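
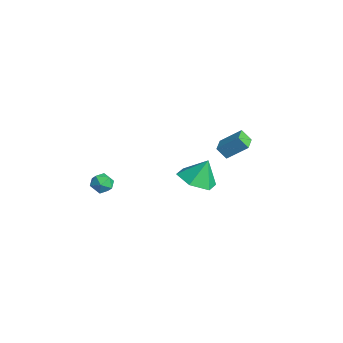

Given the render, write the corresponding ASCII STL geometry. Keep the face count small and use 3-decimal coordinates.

solid 
facet normal -0.625 0.779 0.058
outer loop
vertex 0.961 -2.291 1.498
vertex 0.466 -2.669 1.242
vertex 0.56 -2.643 1.908
endloop
endfacet
facet normal -0.129 0.811 0.570
outer loop
vertex 0.961 -2.291 1.498
vertex 0.56 -2.643 1.908
vertex 1.222 -2.619 2.024
endloop
endfacet
facet normal 0.512 0.820 0.257
outer loop
vertex 0.961 -2.291 1.498
vertex 1.222 -2.619 2.024
vertex 1.538 -2.63 1.43
endloop
endfacet
facet normal 0.413 0.793 -0.448
outer loop
vertex 0.961 -2.291 1.498
vertex 1.538 -2.63 1.43
vertex 1.071 -2.66 0.947
endloop
endfacet
facet normal -0.290 0.767 -0.572
outer loop
vertex 0.961 -2.291 1.498
vertex 1.071 -2.66 0.947
vertex 0.466 -2.669 1.242
endloop
endfacet
facet normal -0.176 0.215 0.961
outer loop
vertex 1.222 -2.619 2.024
vertex 0.56 -2.643 1.908
vertex 0.889 -3.2 2.093
endloop
endfacet
facet normal -0.978 0.163 0.132
outer loop
vertex 0.56 -2.643 1.908
vertex 0.466 -2.669 1.242
vertex 0.422 -3.23 1.61
endloop
endfacet
facet normal -0.435 0.144 -0.889
outer loop
vertex 0.466 -2.669 1.242
vertex 1.071 -2.66 0.947
vertex 0.738 -3.241 1.016
endloop
endfacet
facet normal 0.701 0.185 -0.689
outer loop
vertex 1.071 -2.66 0.947
vertex 1.538 -2.63 1.43
vertex 1.4 -3.217 1.132
endloop
endfacet
facet normal 0.861 0.230 0.454
outer loop
vertex 1.538 -2.63 1.43
vertex 1.222 -2.619 2.024
vertex 1.494 -3.191 1.798
endloop
endfacet
facet normal -0.413 -0.793 0.448
outer loop
vertex 0.999 -3.569 1.542
vertex 0.889 -3.2 2.093
vertex 0.422 -3.23 1.61
endloop
endfacet
facet normal -0.512 -0.820 -0.257
outer loop
vertex 0.999 -3.569 1.542
vertex 0.422 -3.23 1.61
vertex 0.738 -3.241 1.016
endloop
endfacet
facet normal 0.129 -0.811 -0.570
outer loop
vertex 0.999 -3.569 1.542
vertex 0.738 -3.241 1.016
vertex 1.4 -3.217 1.132
endloop
endfacet
facet normal 0.625 -0.779 -0.058
outer loop
vertex 0.999 -3.569 1.542
vertex 1.4 -3.217 1.132
vertex 1.494 -3.191 1.798
endloop
endfacet
facet normal 0.290 -0.767 0.572
outer loop
vertex 0.999 -3.569 1.542
vertex 1.494 -3.191 1.798
vertex 0.889 -3.2 2.093
endloop
endfacet
facet normal -0.701 -0.185 0.689
outer loop
vertex 0.422 -3.23 1.61
vertex 0.889 -3.2 2.093
vertex 0.56 -2.643 1.908
endloop
endfacet
facet normal -0.861 -0.230 -0.454
outer loop
vertex 0.738 -3.241 1.016
vertex 0.422 -3.23 1.61
vertex 0.466 -2.669 1.242
endloop
endfacet
facet normal 0.176 -0.215 -0.961
outer loop
vertex 1.4 -3.217 1.132
vertex 0.738 -3.241 1.016
vertex 1.071 -2.66 0.947
endloop
endfacet
facet normal 0.978 -0.163 -0.132
outer loop
vertex 1.494 -3.191 1.798
vertex 1.4 -3.217 1.132
vertex 1.538 -2.63 1.43
endloop
endfacet
facet normal 0.435 -0.144 0.889
outer loop
vertex 0.889 -3.2 2.093
vertex 1.494 -3.191 1.798
vertex 1.222 -2.619 2.024
endloop
endfacet
facet normal -0.055 -0.435 -0.899
outer loop
vertex 3.803 1.547 1.563
vertex 2.751 1.323 1.736
vertex 3.037 2.263 1.264
endloop
endfacet
facet normal 0.621 0.754 0.215
outer loop
vertex 3.803 1.547 1.563
vertex 3.037 2.263 1.264
vertex 2.829 1.937 3.004
endloop
endfacet
facet normal -0.055 -0.435 -0.899
outer loop
vertex 3.037 2.263 1.264
vertex 2.751 1.323 1.736
vertex 1.985 2.038 1.437
endloop
endfacet
facet normal -0.181 0.970 0.160
outer loop
vertex 3.037 2.263 1.264
vertex 1.985 2.038 1.437
vertex 2.829 1.937 3.004
endloop
endfacet
facet normal -0.056 -0.436 -0.898
outer loop
vertex 1.985 2.038 1.437
vertex 2.751 1.323 1.736
vertex 1.698 1.099 1.91
endloop
endfacet
facet normal -0.770 0.459 0.444
outer loop
vertex 1.985 2.038 1.437
vertex 1.698 1.099 1.91
vertex 2.829 1.937 3.004
endloop
endfacet
facet normal -0.056 -0.436 -0.898
outer loop
vertex 1.698 1.099 1.91
vertex 2.751 1.323 1.736
vertex 2.465 0.384 2.209
endloop
endfacet
facet normal -0.558 -0.271 0.784
outer loop
vertex 1.698 1.099 1.91
vertex 2.465 0.384 2.209
vertex 2.829 1.937 3.004
endloop
endfacet
facet normal -0.055 -0.436 -0.898
outer loop
vertex 2.465 0.384 2.209
vertex 2.751 1.323 1.736
vertex 3.517 0.608 2.036
endloop
endfacet
facet normal 0.242 -0.486 0.840
outer loop
vertex 2.465 0.384 2.209
vertex 3.517 0.608 2.036
vertex 2.829 1.937 3.004
endloop
endfacet
facet normal -0.055 -0.436 -0.898
outer loop
vertex 3.517 0.608 2.036
vertex 2.751 1.323 1.736
vertex 3.803 1.547 1.563
endloop
endfacet
facet normal 0.831 0.026 0.555
outer loop
vertex 3.517 0.608 2.036
vertex 3.803 1.547 1.563
vertex 2.829 1.937 3.004
endloop
endfacet
facet normal -0.816 0.574 -0.066
outer loop
vertex 1.201 3.327 3.026
vertex 1.771 4.24 3.922
vertex 1.529 3.723 2.414
endloop
endfacet
facet normal -0.407 -0.652 -0.640
outer loop
vertex 2.329 3.16 2.478
vertex 1.201 3.327 3.026
vertex 1.529 3.723 2.414
endloop
endfacet
facet normal -0.816 0.574 -0.066
outer loop
vertex 1.529 3.723 2.414
vertex 1.771 4.24 3.922
vertex 2.099 4.636 3.309
endloop
endfacet
facet normal 0.410 0.495 -0.766
outer loop
vertex 2.099 4.636 3.309
vertex 2.329 3.16 2.478
vertex 1.529 3.723 2.414
endloop
endfacet
facet normal -0.410 -0.496 0.766
outer loop
vertex 1.201 3.327 3.026
vertex 2.571 3.677 3.986
vertex 1.771 4.24 3.922
endloop
endfacet
facet normal -0.407 -0.652 -0.639
outer loop
vertex 2.001 2.764 3.091
vertex 1.201 3.327 3.026
vertex 2.329 3.16 2.478
endloop
endfacet
facet normal -0.410 -0.495 0.766
outer loop
vertex 2.001 2.764 3.091
vertex 2.571 3.677 3.986
vertex 1.201 3.327 3.026
endloop
endfacet
facet normal 0.408 0.652 0.639
outer loop
vertex 1.771 4.24 3.922
vertex 2.571 3.677 3.986
vertex 2.099 4.636 3.309
endloop
endfacet
facet normal 0.411 0.495 -0.766
outer loop
vertex 2.899 4.073 3.374
vertex 2.329 3.16 2.478
vertex 2.099 4.636 3.309
endloop
endfacet
facet normal 0.407 0.652 0.640
outer loop
vertex 2.099 4.636 3.309
vertex 2.571 3.677 3.986
vertex 2.899 4.073 3.374
endloop
endfacet
facet normal 0.816 -0.574 0.066
outer loop
vertex 2.899 4.073 3.374
vertex 2.001 2.764 3.091
vertex 2.329 3.16 2.478
endloop
endfacet
facet normal 0.816 -0.574 0.066
outer loop
vertex 2.571 3.677 3.986
vertex 2.001 2.764 3.091
vertex 2.899 4.073 3.374
endloop
endfacet

endsolid


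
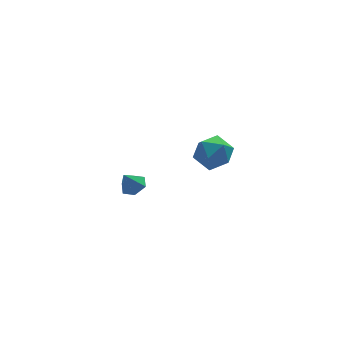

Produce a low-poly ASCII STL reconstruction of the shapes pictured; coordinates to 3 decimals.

solid 
facet normal 0.464 0.058 -0.884
outer loop
vertex 0.499 1.678 -3.123
vertex 0.101 2.16 -3.3
vertex 0.66 2.295 -2.998
endloop
endfacet
facet normal 0.528 -0.299 0.795
outer loop
vertex 0.499 1.678 -3.123
vertex 0.66 2.295 -2.998
vertex -0.381 2.1 -2.38
endloop
endfacet
facet normal 0.464 0.058 -0.884
outer loop
vertex 0.66 2.295 -2.998
vertex 0.101 2.16 -3.3
vertex 0.262 2.777 -3.175
endloop
endfacet
facet normal 0.343 0.560 0.754
outer loop
vertex 0.66 2.295 -2.998
vertex 0.262 2.777 -3.175
vertex -0.381 2.1 -2.38
endloop
endfacet
facet normal 0.462 0.059 -0.885
outer loop
vertex 0.262 2.777 -3.175
vertex 0.101 2.16 -3.3
vertex -0.297 2.643 -3.476
endloop
endfacet
facet normal -0.404 0.831 0.381
outer loop
vertex 0.262 2.777 -3.175
vertex -0.297 2.643 -3.476
vertex -0.381 2.1 -2.38
endloop
endfacet
facet normal 0.463 0.059 -0.884
outer loop
vertex -0.297 2.643 -3.476
vertex 0.101 2.16 -3.3
vertex -0.459 2.026 -3.602
endloop
endfacet
facet normal -0.968 0.245 0.047
outer loop
vertex -0.297 2.643 -3.476
vertex -0.459 2.026 -3.602
vertex -0.381 2.1 -2.38
endloop
endfacet
facet normal 0.463 0.058 -0.884
outer loop
vertex -0.459 2.026 -3.602
vertex 0.101 2.16 -3.3
vertex -0.061 1.543 -3.425
endloop
endfacet
facet normal -0.784 -0.614 0.087
outer loop
vertex -0.459 2.026 -3.602
vertex -0.061 1.543 -3.425
vertex -0.381 2.1 -2.38
endloop
endfacet
facet normal 0.463 0.058 -0.884
outer loop
vertex -0.061 1.543 -3.425
vertex 0.101 2.16 -3.3
vertex 0.499 1.678 -3.123
endloop
endfacet
facet normal -0.035 -0.886 0.462
outer loop
vertex -0.061 1.543 -3.425
vertex 0.499 1.678 -3.123
vertex -0.381 2.1 -2.38
endloop
endfacet
facet normal -0.868 -0.217 0.447
outer loop
vertex 0.898 -3.172 2.724
vertex 1.287 -3.911 3.121
vertex 1.304 -3.092 3.552
endloop
endfacet
facet normal -0.802 0.486 0.346
outer loop
vertex 0.898 -3.172 2.724
vertex 1.304 -3.092 3.552
vertex 1.426 -2.435 2.912
endloop
endfacet
facet normal -0.716 0.603 -0.352
outer loop
vertex 0.898 -3.172 2.724
vertex 1.426 -2.435 2.912
vertex 1.484 -2.848 2.086
endloop
endfacet
facet normal -0.729 -0.029 -0.684
outer loop
vertex 0.898 -3.172 2.724
vertex 1.484 -2.848 2.086
vertex 1.399 -3.76 2.215
endloop
endfacet
facet normal -0.823 -0.536 -0.191
outer loop
vertex 0.898 -3.172 2.724
vertex 1.399 -3.76 2.215
vertex 1.287 -3.911 3.121
endloop
endfacet
facet normal -0.209 0.702 0.681
outer loop
vertex 1.426 -2.435 2.912
vertex 1.304 -3.092 3.552
vertex 2.141 -2.72 3.425
endloop
endfacet
facet normal -0.316 -0.437 0.842
outer loop
vertex 1.304 -3.092 3.552
vertex 1.287 -3.911 3.121
vertex 2.056 -3.632 3.554
endloop
endfacet
facet normal -0.244 -0.951 -0.189
outer loop
vertex 1.287 -3.911 3.121
vertex 1.399 -3.76 2.215
vertex 2.114 -4.045 2.728
endloop
endfacet
facet normal -0.092 -0.131 -0.987
outer loop
vertex 1.399 -3.76 2.215
vertex 1.484 -2.848 2.086
vertex 2.236 -3.388 2.088
endloop
endfacet
facet normal -0.070 0.890 -0.450
outer loop
vertex 1.484 -2.848 2.086
vertex 1.426 -2.435 2.912
vertex 2.253 -2.569 2.519
endloop
endfacet
facet normal 0.729 0.029 0.684
outer loop
vertex 2.642 -3.308 2.916
vertex 2.141 -2.72 3.425
vertex 2.056 -3.632 3.554
endloop
endfacet
facet normal 0.716 -0.603 0.352
outer loop
vertex 2.642 -3.308 2.916
vertex 2.056 -3.632 3.554
vertex 2.114 -4.045 2.728
endloop
endfacet
facet normal 0.802 -0.486 -0.346
outer loop
vertex 2.642 -3.308 2.916
vertex 2.114 -4.045 2.728
vertex 2.236 -3.388 2.088
endloop
endfacet
facet normal 0.868 0.217 -0.447
outer loop
vertex 2.642 -3.308 2.916
vertex 2.236 -3.388 2.088
vertex 2.253 -2.569 2.519
endloop
endfacet
facet normal 0.823 0.536 0.191
outer loop
vertex 2.642 -3.308 2.916
vertex 2.253 -2.569 2.519
vertex 2.141 -2.72 3.425
endloop
endfacet
facet normal 0.092 0.131 0.987
outer loop
vertex 2.056 -3.632 3.554
vertex 2.141 -2.72 3.425
vertex 1.304 -3.092 3.552
endloop
endfacet
facet normal 0.070 -0.890 0.450
outer loop
vertex 2.114 -4.045 2.728
vertex 2.056 -3.632 3.554
vertex 1.287 -3.911 3.121
endloop
endfacet
facet normal 0.209 -0.702 -0.681
outer loop
vertex 2.236 -3.388 2.088
vertex 2.114 -4.045 2.728
vertex 1.399 -3.76 2.215
endloop
endfacet
facet normal 0.316 0.437 -0.842
outer loop
vertex 2.253 -2.569 2.519
vertex 2.236 -3.388 2.088
vertex 1.484 -2.848 2.086
endloop
endfacet
facet normal 0.244 0.951 0.189
outer loop
vertex 2.141 -2.72 3.425
vertex 2.253 -2.569 2.519
vertex 1.426 -2.435 2.912
endloop
endfacet

endsolid


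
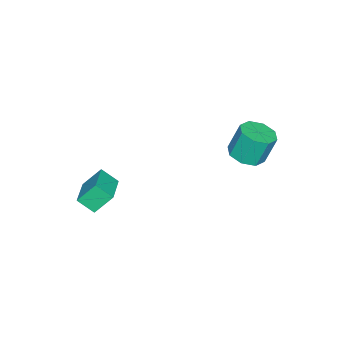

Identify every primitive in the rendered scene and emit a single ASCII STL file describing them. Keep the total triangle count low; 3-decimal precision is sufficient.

solid 
facet normal 0.197 -0.279 -0.940
outer loop
vertex -1.653 1.582 -1.868
vertex -2.654 1.391 -2.021
vertex -2.043 2.212 -2.137
endloop
endfacet
facet normal 0.846 0.532 0.020
outer loop
vertex -1.653 1.582 -1.868
vertex -2.043 2.212 -2.137
vertex -2.006 2.081 -0.186
endloop
endfacet
facet normal 0.846 0.532 0.020
outer loop
vertex -2.006 2.081 -0.186
vertex -2.043 2.212 -2.137
vertex -2.396 2.711 -0.454
endloop
endfacet
facet normal -0.197 0.278 0.940
outer loop
vertex -2.006 2.081 -0.186
vertex -2.396 2.711 -0.454
vertex -3.006 1.889 -0.339
endloop
endfacet
facet normal 0.197 -0.279 -0.940
outer loop
vertex -2.043 2.212 -2.137
vertex -2.654 1.391 -2.021
vertex -2.791 2.361 -2.338
endloop
endfacet
facet normal 0.249 0.942 -0.227
outer loop
vertex -2.043 2.212 -2.137
vertex -2.791 2.361 -2.338
vertex -2.396 2.711 -0.454
endloop
endfacet
facet normal 0.249 0.942 -0.227
outer loop
vertex -2.396 2.711 -0.454
vertex -2.791 2.361 -2.338
vertex -3.144 2.86 -0.655
endloop
endfacet
facet normal -0.197 0.278 0.940
outer loop
vertex -2.396 2.711 -0.454
vertex -3.144 2.86 -0.655
vertex -3.006 1.889 -0.339
endloop
endfacet
facet normal 0.197 -0.279 -0.940
outer loop
vertex -2.791 2.361 -2.338
vertex -2.654 1.391 -2.021
vertex -3.458 1.941 -2.353
endloop
endfacet
facet normal -0.495 0.799 -0.341
outer loop
vertex -2.791 2.361 -2.338
vertex -3.458 1.941 -2.353
vertex -3.144 2.86 -0.655
endloop
endfacet
facet normal -0.495 0.799 -0.341
outer loop
vertex -3.144 2.86 -0.655
vertex -3.458 1.941 -2.353
vertex -3.811 2.44 -0.671
endloop
endfacet
facet normal -0.198 0.278 0.940
outer loop
vertex -3.144 2.86 -0.655
vertex -3.811 2.44 -0.671
vertex -3.006 1.889 -0.339
endloop
endfacet
facet normal 0.197 -0.279 -0.940
outer loop
vertex -3.458 1.941 -2.353
vertex -2.654 1.391 -2.021
vertex -3.654 1.199 -2.174
endloop
endfacet
facet normal -0.948 0.189 -0.255
outer loop
vertex -3.458 1.941 -2.353
vertex -3.654 1.199 -2.174
vertex -3.811 2.44 -0.671
endloop
endfacet
facet normal -0.948 0.189 -0.255
outer loop
vertex -3.811 2.44 -0.671
vertex -3.654 1.199 -2.174
vertex -4.007 1.698 -0.492
endloop
endfacet
facet normal -0.197 0.279 0.940
outer loop
vertex -3.811 2.44 -0.671
vertex -4.007 1.698 -0.492
vertex -3.006 1.889 -0.339
endloop
endfacet
facet normal 0.197 -0.278 -0.940
outer loop
vertex -3.654 1.199 -2.174
vertex -2.654 1.391 -2.021
vertex -3.264 0.569 -1.906
endloop
endfacet
facet normal -0.846 -0.532 -0.020
outer loop
vertex -3.654 1.199 -2.174
vertex -3.264 0.569 -1.906
vertex -4.007 1.698 -0.492
endloop
endfacet
facet normal -0.846 -0.532 -0.020
outer loop
vertex -4.007 1.698 -0.492
vertex -3.264 0.569 -1.906
vertex -3.617 1.068 -0.223
endloop
endfacet
facet normal -0.197 0.279 0.940
outer loop
vertex -4.007 1.698 -0.492
vertex -3.617 1.068 -0.223
vertex -3.006 1.889 -0.339
endloop
endfacet
facet normal 0.197 -0.278 -0.940
outer loop
vertex -3.264 0.569 -1.906
vertex -2.654 1.391 -2.021
vertex -2.516 0.42 -1.705
endloop
endfacet
facet normal -0.249 -0.942 0.227
outer loop
vertex -3.264 0.569 -1.906
vertex -2.516 0.42 -1.705
vertex -3.617 1.068 -0.223
endloop
endfacet
facet normal -0.249 -0.942 0.227
outer loop
vertex -3.617 1.068 -0.223
vertex -2.516 0.42 -1.705
vertex -2.869 0.919 -0.022
endloop
endfacet
facet normal -0.197 0.279 0.940
outer loop
vertex -3.617 1.068 -0.223
vertex -2.869 0.919 -0.022
vertex -3.006 1.889 -0.339
endloop
endfacet
facet normal 0.198 -0.278 -0.940
outer loop
vertex -2.516 0.42 -1.705
vertex -2.654 1.391 -2.021
vertex -1.849 0.84 -1.689
endloop
endfacet
facet normal 0.495 -0.799 0.341
outer loop
vertex -2.516 0.42 -1.705
vertex -1.849 0.84 -1.689
vertex -2.869 0.919 -0.022
endloop
endfacet
facet normal 0.495 -0.799 0.341
outer loop
vertex -2.869 0.919 -0.022
vertex -1.849 0.84 -1.689
vertex -2.202 1.339 -0.007
endloop
endfacet
facet normal -0.197 0.279 0.940
outer loop
vertex -2.869 0.919 -0.022
vertex -2.202 1.339 -0.007
vertex -3.006 1.889 -0.339
endloop
endfacet
facet normal 0.197 -0.279 -0.940
outer loop
vertex -1.849 0.84 -1.689
vertex -2.654 1.391 -2.021
vertex -1.653 1.582 -1.868
endloop
endfacet
facet normal 0.948 -0.189 0.255
outer loop
vertex -1.849 0.84 -1.689
vertex -1.653 1.582 -1.868
vertex -2.202 1.339 -0.007
endloop
endfacet
facet normal 0.948 -0.189 0.255
outer loop
vertex -2.202 1.339 -0.007
vertex -1.653 1.582 -1.868
vertex -2.006 2.081 -0.186
endloop
endfacet
facet normal -0.197 0.279 0.940
outer loop
vertex -2.202 1.339 -0.007
vertex -2.006 2.081 -0.186
vertex -3.006 1.889 -0.339
endloop
endfacet
facet normal -0.909 -0.348 -0.228
outer loop
vertex 2.598 -5.144 -2.906
vertex 2.036 -4.376 -1.838
vertex 2.44 -4.26 -3.624
endloop
endfacet
facet normal 0.393 -0.536 -0.747
outer loop
vertex 4.204 -3.584 -3.182
vertex 2.598 -5.144 -2.906
vertex 2.44 -4.26 -3.624
endloop
endfacet
facet normal -0.909 -0.348 -0.228
outer loop
vertex 2.44 -4.26 -3.624
vertex 2.036 -4.376 -1.838
vertex 1.878 -3.492 -2.557
endloop
endfacet
facet normal -0.138 0.768 -0.625
outer loop
vertex 1.878 -3.492 -2.557
vertex 4.204 -3.584 -3.182
vertex 2.44 -4.26 -3.624
endloop
endfacet
facet normal 0.138 -0.768 0.625
outer loop
vertex 2.598 -5.144 -2.906
vertex 3.8 -3.7 -1.396
vertex 2.036 -4.376 -1.838
endloop
endfacet
facet normal 0.393 -0.537 -0.746
outer loop
vertex 4.362 -4.468 -2.463
vertex 2.598 -5.144 -2.906
vertex 4.204 -3.584 -3.182
endloop
endfacet
facet normal 0.137 -0.768 0.625
outer loop
vertex 4.362 -4.468 -2.463
vertex 3.8 -3.7 -1.396
vertex 2.598 -5.144 -2.906
endloop
endfacet
facet normal -0.393 0.537 0.747
outer loop
vertex 2.036 -4.376 -1.838
vertex 3.8 -3.7 -1.396
vertex 1.878 -3.492 -2.557
endloop
endfacet
facet normal -0.138 0.768 -0.625
outer loop
vertex 3.642 -2.816 -2.114
vertex 4.204 -3.584 -3.182
vertex 1.878 -3.492 -2.557
endloop
endfacet
facet normal -0.393 0.536 0.747
outer loop
vertex 1.878 -3.492 -2.557
vertex 3.8 -3.7 -1.396
vertex 3.642 -2.816 -2.114
endloop
endfacet
facet normal 0.909 0.348 0.228
outer loop
vertex 3.642 -2.816 -2.114
vertex 4.362 -4.468 -2.463
vertex 4.204 -3.584 -3.182
endloop
endfacet
facet normal 0.909 0.348 0.228
outer loop
vertex 3.8 -3.7 -1.396
vertex 4.362 -4.468 -2.463
vertex 3.642 -2.816 -2.114
endloop
endfacet

endsolid


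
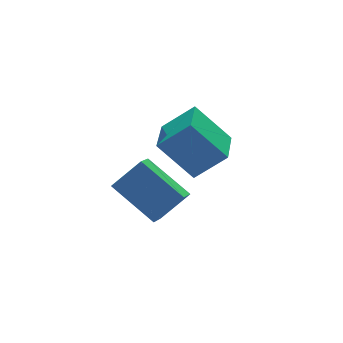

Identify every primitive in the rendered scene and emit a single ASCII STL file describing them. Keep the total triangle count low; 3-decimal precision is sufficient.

solid 
facet normal -0.594 -0.642 0.484
outer loop
vertex -1.066 1.331 -1.468
vertex -1.899 2.991 -0.287
vertex -2.173 1.543 -2.546
endloop
endfacet
facet normal 0.378 -0.754 -0.537
outer loop
vertex -1.501 2.269 -3.093
vertex -1.066 1.331 -1.468
vertex -2.173 1.543 -2.546
endloop
endfacet
facet normal -0.595 -0.642 0.484
outer loop
vertex -2.173 1.543 -2.546
vertex -1.899 2.991 -0.287
vertex -3.005 3.203 -1.366
endloop
endfacet
facet normal -0.710 0.136 -0.691
outer loop
vertex -3.005 3.203 -1.366
vertex -1.501 2.269 -3.093
vertex -2.173 1.543 -2.546
endloop
endfacet
facet normal 0.710 -0.136 0.691
outer loop
vertex -1.066 1.331 -1.468
vertex -1.227 3.717 -0.834
vertex -1.899 2.991 -0.287
endloop
endfacet
facet normal 0.379 -0.754 -0.537
outer loop
vertex -0.395 2.057 -2.014
vertex -1.066 1.331 -1.468
vertex -1.501 2.269 -3.093
endloop
endfacet
facet normal 0.710 -0.136 0.691
outer loop
vertex -0.395 2.057 -2.014
vertex -1.227 3.717 -0.834
vertex -1.066 1.331 -1.468
endloop
endfacet
facet normal -0.379 0.754 0.536
outer loop
vertex -1.899 2.991 -0.287
vertex -1.227 3.717 -0.834
vertex -3.005 3.203 -1.366
endloop
endfacet
facet normal -0.710 0.136 -0.691
outer loop
vertex -2.334 3.929 -1.912
vertex -1.501 2.269 -3.093
vertex -3.005 3.203 -1.366
endloop
endfacet
facet normal -0.379 0.754 0.537
outer loop
vertex -3.005 3.203 -1.366
vertex -1.227 3.717 -0.834
vertex -2.334 3.929 -1.912
endloop
endfacet
facet normal 0.595 0.642 -0.483
outer loop
vertex -2.334 3.929 -1.912
vertex -0.395 2.057 -2.014
vertex -1.501 2.269 -3.093
endloop
endfacet
facet normal 0.594 0.642 -0.484
outer loop
vertex -1.227 3.717 -0.834
vertex -0.395 2.057 -2.014
vertex -2.334 3.929 -1.912
endloop
endfacet
facet normal -0.494 0.467 0.734
outer loop
vertex -1.191 0.654 2.852
vertex -0.17 2.15 2.588
vertex -2.238 1.185 1.81
endloop
endfacet
facet normal -0.558 -0.817 0.144
outer loop
vertex -1.27 0.27 0.372
vertex -1.191 0.654 2.852
vertex -2.238 1.185 1.81
endloop
endfacet
facet normal -0.494 0.467 0.734
outer loop
vertex -2.238 1.185 1.81
vertex -0.17 2.15 2.588
vertex -1.217 2.68 1.546
endloop
endfacet
facet normal -0.667 0.338 -0.664
outer loop
vertex -1.217 2.68 1.546
vertex -1.27 0.27 0.372
vertex -2.238 1.185 1.81
endloop
endfacet
facet normal 0.667 -0.338 0.664
outer loop
vertex -1.191 0.654 2.852
vertex 0.798 1.235 1.15
vertex -0.17 2.15 2.588
endloop
endfacet
facet normal -0.557 -0.818 0.144
outer loop
vertex -0.223 -0.26 1.414
vertex -1.191 0.654 2.852
vertex -1.27 0.27 0.372
endloop
endfacet
facet normal 0.667 -0.338 0.664
outer loop
vertex -0.223 -0.26 1.414
vertex 0.798 1.235 1.15
vertex -1.191 0.654 2.852
endloop
endfacet
facet normal 0.558 0.817 -0.145
outer loop
vertex -0.17 2.15 2.588
vertex 0.798 1.235 1.15
vertex -1.217 2.68 1.546
endloop
endfacet
facet normal -0.667 0.338 -0.664
outer loop
vertex -0.249 1.766 0.108
vertex -1.27 0.27 0.372
vertex -1.217 2.68 1.546
endloop
endfacet
facet normal 0.558 0.817 -0.144
outer loop
vertex -1.217 2.68 1.546
vertex 0.798 1.235 1.15
vertex -0.249 1.766 0.108
endloop
endfacet
facet normal 0.494 -0.467 -0.734
outer loop
vertex -0.249 1.766 0.108
vertex -0.223 -0.26 1.414
vertex -1.27 0.27 0.372
endloop
endfacet
facet normal 0.494 -0.467 -0.734
outer loop
vertex 0.798 1.235 1.15
vertex -0.223 -0.26 1.414
vertex -0.249 1.766 0.108
endloop
endfacet

endsolid


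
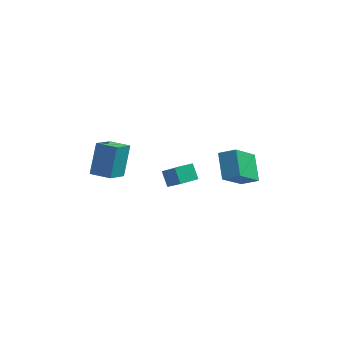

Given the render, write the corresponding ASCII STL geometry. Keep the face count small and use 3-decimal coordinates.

solid 
facet normal -0.371 -0.568 0.735
outer loop
vertex 3.101 -0.086 4.279
vertex 2.712 1.198 5.074
vertex 2.216 -0.081 3.836
endloop
endfacet
facet normal 0.250 -0.823 -0.509
outer loop
vertex 3.028 1.162 2.226
vertex 3.101 -0.086 4.279
vertex 2.216 -0.081 3.836
endloop
endfacet
facet normal -0.372 -0.567 0.735
outer loop
vertex 2.216 -0.081 3.836
vertex 2.712 1.198 5.074
vertex 1.827 1.204 4.631
endloop
endfacet
facet normal -0.895 0.006 -0.447
outer loop
vertex 1.827 1.204 4.631
vertex 3.028 1.162 2.226
vertex 2.216 -0.081 3.836
endloop
endfacet
facet normal 0.895 -0.006 0.447
outer loop
vertex 3.101 -0.086 4.279
vertex 3.524 2.441 3.464
vertex 2.712 1.198 5.074
endloop
endfacet
facet normal 0.249 -0.824 -0.509
outer loop
vertex 3.913 1.156 2.669
vertex 3.101 -0.086 4.279
vertex 3.028 1.162 2.226
endloop
endfacet
facet normal 0.895 -0.006 0.447
outer loop
vertex 3.913 1.156 2.669
vertex 3.524 2.441 3.464
vertex 3.101 -0.086 4.279
endloop
endfacet
facet normal -0.250 0.823 0.510
outer loop
vertex 2.712 1.198 5.074
vertex 3.524 2.441 3.464
vertex 1.827 1.204 4.631
endloop
endfacet
facet normal -0.895 0.006 -0.447
outer loop
vertex 2.639 2.446 3.021
vertex 3.028 1.162 2.226
vertex 1.827 1.204 4.631
endloop
endfacet
facet normal -0.250 0.824 0.509
outer loop
vertex 1.827 1.204 4.631
vertex 3.524 2.441 3.464
vertex 2.639 2.446 3.021
endloop
endfacet
facet normal 0.372 0.568 -0.735
outer loop
vertex 2.639 2.446 3.021
vertex 3.913 1.156 2.669
vertex 3.028 1.162 2.226
endloop
endfacet
facet normal 0.371 0.567 -0.735
outer loop
vertex 3.524 2.441 3.464
vertex 3.913 1.156 2.669
vertex 2.639 2.446 3.021
endloop
endfacet
facet normal -0.955 0.269 -0.125
outer loop
vertex -4.408 1.456 4.186
vertex -3.952 2.618 3.201
vertex -4.546 0.296 2.752
endloop
endfacet
facet normal -0.287 -0.731 0.619
outer loop
vertex -3.428 -0.018 2.899
vertex -4.408 1.456 4.186
vertex -4.546 0.296 2.752
endloop
endfacet
facet normal -0.955 0.269 -0.126
outer loop
vertex -4.546 0.296 2.752
vertex -3.952 2.618 3.201
vertex -4.089 1.458 1.767
endloop
endfacet
facet normal -0.074 -0.628 -0.775
outer loop
vertex -4.089 1.458 1.767
vertex -3.428 -0.018 2.899
vertex -4.546 0.296 2.752
endloop
endfacet
facet normal 0.074 0.628 0.775
outer loop
vertex -4.408 1.456 4.186
vertex -2.834 2.304 3.348
vertex -3.952 2.618 3.201
endloop
endfacet
facet normal -0.287 -0.731 0.619
outer loop
vertex -3.291 1.142 4.333
vertex -4.408 1.456 4.186
vertex -3.428 -0.018 2.899
endloop
endfacet
facet normal 0.074 0.628 0.775
outer loop
vertex -3.291 1.142 4.333
vertex -2.834 2.304 3.348
vertex -4.408 1.456 4.186
endloop
endfacet
facet normal 0.287 0.731 -0.619
outer loop
vertex -3.952 2.618 3.201
vertex -2.834 2.304 3.348
vertex -4.089 1.458 1.767
endloop
endfacet
facet normal -0.074 -0.628 -0.775
outer loop
vertex -2.972 1.144 1.914
vertex -3.428 -0.018 2.899
vertex -4.089 1.458 1.767
endloop
endfacet
facet normal 0.287 0.731 -0.619
outer loop
vertex -4.089 1.458 1.767
vertex -2.834 2.304 3.348
vertex -2.972 1.144 1.914
endloop
endfacet
facet normal 0.955 -0.268 0.126
outer loop
vertex -2.972 1.144 1.914
vertex -3.291 1.142 4.333
vertex -3.428 -0.018 2.899
endloop
endfacet
facet normal 0.955 -0.269 0.126
outer loop
vertex -2.834 2.304 3.348
vertex -3.291 1.142 4.333
vertex -2.972 1.144 1.914
endloop
endfacet
facet normal -0.400 0.637 0.659
outer loop
vertex -0.379 1.365 2.789
vertex 0.43 2.006 2.661
vertex -1.174 2.125 1.572
endloop
endfacet
facet normal -0.778 -0.616 0.123
outer loop
vertex -0.79 1.514 0.939
vertex -0.379 1.365 2.789
vertex -1.174 2.125 1.572
endloop
endfacet
facet normal -0.400 0.637 0.659
outer loop
vertex -1.174 2.125 1.572
vertex 0.43 2.006 2.661
vertex -0.365 2.766 1.444
endloop
endfacet
facet normal -0.485 0.464 -0.742
outer loop
vertex -0.365 2.766 1.444
vertex -0.79 1.514 0.939
vertex -1.174 2.125 1.572
endloop
endfacet
facet normal 0.485 -0.464 0.742
outer loop
vertex -0.379 1.365 2.789
vertex 0.814 1.395 2.028
vertex 0.43 2.006 2.661
endloop
endfacet
facet normal -0.778 -0.616 0.123
outer loop
vertex 0.005 0.754 2.156
vertex -0.379 1.365 2.789
vertex -0.79 1.514 0.939
endloop
endfacet
facet normal 0.485 -0.464 0.742
outer loop
vertex 0.005 0.754 2.156
vertex 0.814 1.395 2.028
vertex -0.379 1.365 2.789
endloop
endfacet
facet normal 0.778 0.616 -0.123
outer loop
vertex 0.43 2.006 2.661
vertex 0.814 1.395 2.028
vertex -0.365 2.766 1.444
endloop
endfacet
facet normal -0.485 0.464 -0.742
outer loop
vertex 0.019 2.155 0.811
vertex -0.79 1.514 0.939
vertex -0.365 2.766 1.444
endloop
endfacet
facet normal 0.778 0.616 -0.123
outer loop
vertex -0.365 2.766 1.444
vertex 0.814 1.395 2.028
vertex 0.019 2.155 0.811
endloop
endfacet
facet normal 0.400 -0.637 -0.659
outer loop
vertex 0.019 2.155 0.811
vertex 0.005 0.754 2.156
vertex -0.79 1.514 0.939
endloop
endfacet
facet normal 0.400 -0.637 -0.659
outer loop
vertex 0.814 1.395 2.028
vertex 0.005 0.754 2.156
vertex 0.019 2.155 0.811
endloop
endfacet

endsolid


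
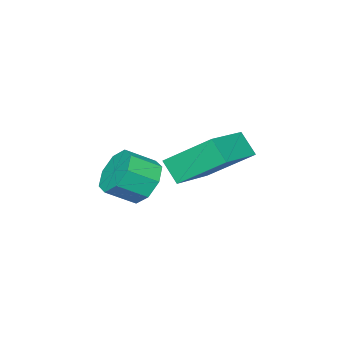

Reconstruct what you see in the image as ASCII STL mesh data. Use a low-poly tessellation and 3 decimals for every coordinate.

solid 
facet normal -0.952 -0.171 -0.253
outer loop
vertex -3.077 2.646 0.331
vertex -2.996 3.27 -0.394
vertex -2.523 1.245 -0.809
endloop
endfacet
facet normal -0.085 -0.649 0.756
outer loop
vertex -0.704 1.57 -0.326
vertex -3.077 2.646 0.331
vertex -2.523 1.245 -0.809
endloop
endfacet
facet normal -0.952 -0.171 -0.253
outer loop
vertex -2.523 1.245 -0.809
vertex -2.996 3.27 -0.394
vertex -2.442 1.868 -1.535
endloop
endfacet
facet normal 0.293 -0.742 -0.604
outer loop
vertex -2.442 1.868 -1.535
vertex -0.704 1.57 -0.326
vertex -2.523 1.245 -0.809
endloop
endfacet
facet normal -0.293 0.741 0.605
outer loop
vertex -3.077 2.646 0.331
vertex -1.177 3.595 0.089
vertex -2.996 3.27 -0.394
endloop
endfacet
facet normal -0.085 -0.649 0.756
outer loop
vertex -1.258 2.972 0.815
vertex -3.077 2.646 0.331
vertex -0.704 1.57 -0.326
endloop
endfacet
facet normal -0.293 0.741 0.603
outer loop
vertex -1.258 2.972 0.815
vertex -1.177 3.595 0.089
vertex -3.077 2.646 0.331
endloop
endfacet
facet normal 0.085 0.649 -0.756
outer loop
vertex -2.996 3.27 -0.394
vertex -1.177 3.595 0.089
vertex -2.442 1.868 -1.535
endloop
endfacet
facet normal 0.294 -0.741 -0.605
outer loop
vertex -0.623 2.194 -1.051
vertex -0.704 1.57 -0.326
vertex -2.442 1.868 -1.535
endloop
endfacet
facet normal 0.085 0.649 -0.756
outer loop
vertex -2.442 1.868 -1.535
vertex -1.177 3.595 0.089
vertex -0.623 2.194 -1.051
endloop
endfacet
facet normal 0.952 0.170 0.253
outer loop
vertex -0.623 2.194 -1.051
vertex -1.258 2.972 0.815
vertex -0.704 1.57 -0.326
endloop
endfacet
facet normal 0.952 0.171 0.253
outer loop
vertex -1.177 3.595 0.089
vertex -1.258 2.972 0.815
vertex -0.623 2.194 -1.051
endloop
endfacet
facet normal -0.682 0.503 -0.530
outer loop
vertex 1.087 2.565 -0.783
vertex 0.512 1.982 -0.596
vertex 0.766 2.7 -0.242
endloop
endfacet
facet normal 0.535 0.838 0.108
outer loop
vertex 1.087 2.565 -0.783
vertex 0.766 2.7 -0.242
vertex 1.824 2.021 -0.21
endloop
endfacet
facet normal 0.535 0.838 0.108
outer loop
vertex 1.824 2.021 -0.21
vertex 0.766 2.7 -0.242
vertex 1.503 2.156 0.33
endloop
endfacet
facet normal 0.681 -0.504 0.531
outer loop
vertex 1.824 2.021 -0.21
vertex 1.503 2.156 0.33
vertex 1.248 1.438 -0.024
endloop
endfacet
facet normal -0.683 0.503 -0.530
outer loop
vertex 0.766 2.7 -0.242
vertex 0.512 1.982 -0.596
vertex 0.297 2.414 0.091
endloop
endfacet
facet normal 0.025 0.740 0.672
outer loop
vertex 0.766 2.7 -0.242
vertex 0.297 2.414 0.091
vertex 1.503 2.156 0.33
endloop
endfacet
facet normal 0.026 0.741 0.671
outer loop
vertex 1.503 2.156 0.33
vertex 0.297 2.414 0.091
vertex 1.033 1.87 0.664
endloop
endfacet
facet normal 0.683 -0.504 0.530
outer loop
vertex 1.503 2.156 0.33
vertex 1.033 1.87 0.664
vertex 1.248 1.438 -0.024
endloop
endfacet
facet normal -0.682 0.503 -0.530
outer loop
vertex 0.297 2.414 0.091
vertex 0.512 1.982 -0.596
vertex -0.047 1.875 0.022
endloop
endfacet
facet normal -0.499 0.211 0.841
outer loop
vertex 0.297 2.414 0.091
vertex -0.047 1.875 0.022
vertex 1.033 1.87 0.664
endloop
endfacet
facet normal -0.499 0.209 0.841
outer loop
vertex 1.033 1.87 0.664
vertex -0.047 1.875 0.022
vertex 0.69 1.332 0.594
endloop
endfacet
facet normal 0.682 -0.504 0.530
outer loop
vertex 1.033 1.87 0.664
vertex 0.69 1.332 0.594
vertex 1.248 1.438 -0.024
endloop
endfacet
facet normal -0.682 0.505 -0.529
outer loop
vertex -0.047 1.875 0.022
vertex 0.512 1.982 -0.596
vertex -0.064 1.399 -0.41
endloop
endfacet
facet normal -0.730 -0.445 0.519
outer loop
vertex -0.047 1.875 0.022
vertex -0.064 1.399 -0.41
vertex 0.69 1.332 0.594
endloop
endfacet
facet normal -0.731 -0.443 0.519
outer loop
vertex 0.69 1.332 0.594
vertex -0.064 1.399 -0.41
vertex 0.673 0.855 0.163
endloop
endfacet
facet normal 0.683 -0.503 0.530
outer loop
vertex 0.69 1.332 0.594
vertex 0.673 0.855 0.163
vertex 1.248 1.438 -0.024
endloop
endfacet
facet normal -0.681 0.504 -0.531
outer loop
vertex -0.064 1.399 -0.41
vertex 0.512 1.982 -0.596
vertex 0.257 1.264 -0.95
endloop
endfacet
facet normal -0.535 -0.838 -0.108
outer loop
vertex -0.064 1.399 -0.41
vertex 0.257 1.264 -0.95
vertex 0.673 0.855 0.163
endloop
endfacet
facet normal -0.535 -0.838 -0.108
outer loop
vertex 0.673 0.855 0.163
vertex 0.257 1.264 -0.95
vertex 0.994 0.72 -0.378
endloop
endfacet
facet normal 0.682 -0.503 0.530
outer loop
vertex 0.673 0.855 0.163
vertex 0.994 0.72 -0.378
vertex 1.248 1.438 -0.024
endloop
endfacet
facet normal -0.683 0.504 -0.530
outer loop
vertex 0.257 1.264 -0.95
vertex 0.512 1.982 -0.596
vertex 0.727 1.55 -1.284
endloop
endfacet
facet normal -0.026 -0.741 -0.671
outer loop
vertex 0.257 1.264 -0.95
vertex 0.727 1.55 -1.284
vertex 0.994 0.72 -0.378
endloop
endfacet
facet normal -0.025 -0.741 -0.671
outer loop
vertex 0.994 0.72 -0.378
vertex 0.727 1.55 -1.284
vertex 1.463 1.006 -0.711
endloop
endfacet
facet normal 0.683 -0.503 0.530
outer loop
vertex 0.994 0.72 -0.378
vertex 1.463 1.006 -0.711
vertex 1.248 1.438 -0.024
endloop
endfacet
facet normal -0.682 0.504 -0.530
outer loop
vertex 0.727 1.55 -1.284
vertex 0.512 1.982 -0.596
vertex 1.07 2.088 -1.214
endloop
endfacet
facet normal 0.500 -0.209 -0.841
outer loop
vertex 0.727 1.55 -1.284
vertex 1.07 2.088 -1.214
vertex 1.463 1.006 -0.711
endloop
endfacet
facet normal 0.498 -0.210 -0.841
outer loop
vertex 1.463 1.006 -0.711
vertex 1.07 2.088 -1.214
vertex 1.807 1.545 -0.642
endloop
endfacet
facet normal 0.682 -0.503 0.530
outer loop
vertex 1.463 1.006 -0.711
vertex 1.807 1.545 -0.642
vertex 1.248 1.438 -0.024
endloop
endfacet
facet normal -0.683 0.503 -0.530
outer loop
vertex 1.07 2.088 -1.214
vertex 0.512 1.982 -0.596
vertex 1.087 2.565 -0.783
endloop
endfacet
facet normal 0.730 0.444 -0.520
outer loop
vertex 1.07 2.088 -1.214
vertex 1.087 2.565 -0.783
vertex 1.807 1.545 -0.642
endloop
endfacet
facet normal 0.731 0.444 -0.518
outer loop
vertex 1.807 1.545 -0.642
vertex 1.087 2.565 -0.783
vertex 1.824 2.021 -0.21
endloop
endfacet
facet normal 0.682 -0.505 0.529
outer loop
vertex 1.807 1.545 -0.642
vertex 1.824 2.021 -0.21
vertex 1.248 1.438 -0.024
endloop
endfacet

endsolid


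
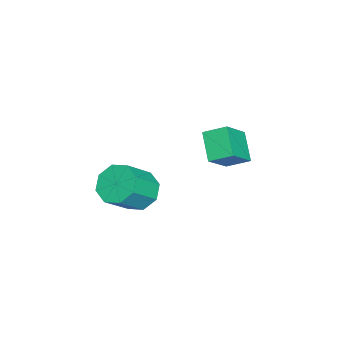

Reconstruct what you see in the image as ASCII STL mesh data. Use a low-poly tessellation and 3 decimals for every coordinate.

solid 
facet normal -0.677 0.289 -0.677
outer loop
vertex -2.853 -1.488 1.097
vertex -2.921 -0.505 1.585
vertex -1.79 -0.992 0.245
endloop
endfacet
facet normal 0.062 -0.894 -0.444
outer loop
vertex -0.659 -1.475 1.375
vertex -2.853 -1.488 1.097
vertex -1.79 -0.992 0.245
endloop
endfacet
facet normal -0.677 0.289 -0.677
outer loop
vertex -1.79 -0.992 0.245
vertex -2.921 -0.505 1.585
vertex -1.858 -0.009 0.733
endloop
endfacet
facet normal 0.733 0.342 -0.588
outer loop
vertex -1.858 -0.009 0.733
vertex -0.659 -1.475 1.375
vertex -1.79 -0.992 0.245
endloop
endfacet
facet normal -0.733 -0.342 0.588
outer loop
vertex -2.853 -1.488 1.097
vertex -1.79 -0.988 2.715
vertex -2.921 -0.505 1.585
endloop
endfacet
facet normal 0.062 -0.894 -0.444
outer loop
vertex -1.722 -1.971 2.227
vertex -2.853 -1.488 1.097
vertex -0.659 -1.475 1.375
endloop
endfacet
facet normal -0.733 -0.342 0.588
outer loop
vertex -1.722 -1.971 2.227
vertex -1.79 -0.988 2.715
vertex -2.853 -1.488 1.097
endloop
endfacet
facet normal -0.062 0.894 0.444
outer loop
vertex -2.921 -0.505 1.585
vertex -1.79 -0.988 2.715
vertex -1.858 -0.009 0.733
endloop
endfacet
facet normal 0.733 0.342 -0.588
outer loop
vertex -0.727 -0.492 1.863
vertex -0.659 -1.475 1.375
vertex -1.858 -0.009 0.733
endloop
endfacet
facet normal -0.062 0.894 0.444
outer loop
vertex -1.858 -0.009 0.733
vertex -1.79 -0.988 2.715
vertex -0.727 -0.492 1.863
endloop
endfacet
facet normal 0.677 -0.289 0.677
outer loop
vertex -0.727 -0.492 1.863
vertex -1.722 -1.971 2.227
vertex -0.659 -1.475 1.375
endloop
endfacet
facet normal 0.677 -0.289 0.677
outer loop
vertex -1.79 -0.988 2.715
vertex -1.722 -1.971 2.227
vertex -0.727 -0.492 1.863
endloop
endfacet
facet normal -0.614 0.389 -0.687
outer loop
vertex 2.599 -3.248 0.741
vertex 1.86 -3.603 1.2
vertex 2.336 -2.793 1.233
endloop
endfacet
facet normal 0.700 0.670 -0.246
outer loop
vertex 2.599 -3.248 0.741
vertex 2.336 -2.793 1.233
vertex 3.599 -3.882 1.861
endloop
endfacet
facet normal 0.700 0.670 -0.246
outer loop
vertex 3.599 -3.882 1.861
vertex 2.336 -2.793 1.233
vertex 3.336 -3.427 2.353
endloop
endfacet
facet normal 0.614 -0.389 0.687
outer loop
vertex 3.599 -3.882 1.861
vertex 3.336 -3.427 2.353
vertex 2.86 -4.237 2.32
endloop
endfacet
facet normal -0.613 0.388 -0.688
outer loop
vertex 2.336 -2.793 1.233
vertex 1.86 -3.603 1.2
vertex 1.794 -2.813 1.705
endloop
endfacet
facet normal 0.236 0.921 0.310
outer loop
vertex 2.336 -2.793 1.233
vertex 1.794 -2.813 1.705
vertex 3.336 -3.427 2.353
endloop
endfacet
facet normal 0.236 0.921 0.310
outer loop
vertex 3.336 -3.427 2.353
vertex 1.794 -2.813 1.705
vertex 2.794 -3.447 2.826
endloop
endfacet
facet normal 0.614 -0.389 0.687
outer loop
vertex 3.336 -3.427 2.353
vertex 2.794 -3.447 2.826
vertex 2.86 -4.237 2.32
endloop
endfacet
facet normal -0.614 0.388 -0.687
outer loop
vertex 1.794 -2.813 1.705
vertex 1.86 -3.603 1.2
vertex 1.291 -3.296 1.882
endloop
endfacet
facet normal -0.366 0.632 0.684
outer loop
vertex 1.794 -2.813 1.705
vertex 1.291 -3.296 1.882
vertex 2.794 -3.447 2.826
endloop
endfacet
facet normal -0.366 0.631 0.684
outer loop
vertex 2.794 -3.447 2.826
vertex 1.291 -3.296 1.882
vertex 2.291 -3.93 3.002
endloop
endfacet
facet normal 0.614 -0.389 0.687
outer loop
vertex 2.794 -3.447 2.826
vertex 2.291 -3.93 3.002
vertex 2.86 -4.237 2.32
endloop
endfacet
facet normal -0.614 0.389 -0.687
outer loop
vertex 1.291 -3.296 1.882
vertex 1.86 -3.603 1.2
vertex 1.121 -3.958 1.659
endloop
endfacet
facet normal -0.753 -0.028 0.657
outer loop
vertex 1.291 -3.296 1.882
vertex 1.121 -3.958 1.659
vertex 2.291 -3.93 3.002
endloop
endfacet
facet normal -0.753 -0.028 0.657
outer loop
vertex 2.291 -3.93 3.002
vertex 1.121 -3.958 1.659
vertex 2.121 -4.592 2.779
endloop
endfacet
facet normal 0.614 -0.389 0.687
outer loop
vertex 2.291 -3.93 3.002
vertex 2.121 -4.592 2.779
vertex 2.86 -4.237 2.32
endloop
endfacet
facet normal -0.614 0.389 -0.687
outer loop
vertex 1.121 -3.958 1.659
vertex 1.86 -3.603 1.2
vertex 1.384 -4.413 1.167
endloop
endfacet
facet normal -0.700 -0.670 0.246
outer loop
vertex 1.121 -3.958 1.659
vertex 1.384 -4.413 1.167
vertex 2.121 -4.592 2.779
endloop
endfacet
facet normal -0.700 -0.670 0.246
outer loop
vertex 2.121 -4.592 2.779
vertex 1.384 -4.413 1.167
vertex 2.384 -5.047 2.287
endloop
endfacet
facet normal 0.614 -0.389 0.687
outer loop
vertex 2.121 -4.592 2.779
vertex 2.384 -5.047 2.287
vertex 2.86 -4.237 2.32
endloop
endfacet
facet normal -0.614 0.389 -0.687
outer loop
vertex 1.384 -4.413 1.167
vertex 1.86 -3.603 1.2
vertex 1.926 -4.393 0.694
endloop
endfacet
facet normal -0.237 -0.921 -0.310
outer loop
vertex 1.384 -4.413 1.167
vertex 1.926 -4.393 0.694
vertex 2.384 -5.047 2.287
endloop
endfacet
facet normal -0.236 -0.921 -0.310
outer loop
vertex 2.384 -5.047 2.287
vertex 1.926 -4.393 0.694
vertex 2.926 -5.027 1.815
endloop
endfacet
facet normal 0.613 -0.388 0.688
outer loop
vertex 2.384 -5.047 2.287
vertex 2.926 -5.027 1.815
vertex 2.86 -4.237 2.32
endloop
endfacet
facet normal -0.614 0.389 -0.687
outer loop
vertex 1.926 -4.393 0.694
vertex 1.86 -3.603 1.2
vertex 2.429 -3.91 0.518
endloop
endfacet
facet normal 0.367 -0.631 -0.684
outer loop
vertex 1.926 -4.393 0.694
vertex 2.429 -3.91 0.518
vertex 2.926 -5.027 1.815
endloop
endfacet
facet normal 0.366 -0.631 -0.684
outer loop
vertex 2.926 -5.027 1.815
vertex 2.429 -3.91 0.518
vertex 3.429 -4.544 1.638
endloop
endfacet
facet normal 0.614 -0.388 0.687
outer loop
vertex 2.926 -5.027 1.815
vertex 3.429 -4.544 1.638
vertex 2.86 -4.237 2.32
endloop
endfacet
facet normal -0.614 0.389 -0.687
outer loop
vertex 2.429 -3.91 0.518
vertex 1.86 -3.603 1.2
vertex 2.599 -3.248 0.741
endloop
endfacet
facet normal 0.753 0.028 -0.657
outer loop
vertex 2.429 -3.91 0.518
vertex 2.599 -3.248 0.741
vertex 3.429 -4.544 1.638
endloop
endfacet
facet normal 0.753 0.028 -0.657
outer loop
vertex 3.429 -4.544 1.638
vertex 2.599 -3.248 0.741
vertex 3.599 -3.882 1.861
endloop
endfacet
facet normal 0.614 -0.389 0.687
outer loop
vertex 3.429 -4.544 1.638
vertex 3.599 -3.882 1.861
vertex 2.86 -4.237 2.32
endloop
endfacet

endsolid


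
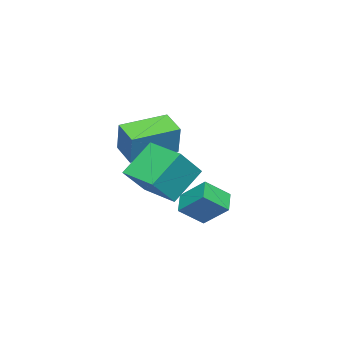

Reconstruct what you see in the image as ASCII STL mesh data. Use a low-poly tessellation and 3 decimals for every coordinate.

solid 
facet normal -0.525 0.587 -0.617
outer loop
vertex 0.778 1.08 -0.29
vertex 0.855 2.001 0.521
vertex 1.508 1.344 -0.66
endloop
endfacet
facet normal -0.063 -0.750 -0.659
outer loop
vertex 2.085 0.699 0.019
vertex 0.778 1.08 -0.29
vertex 1.508 1.344 -0.66
endloop
endfacet
facet normal -0.525 0.586 -0.617
outer loop
vertex 1.508 1.344 -0.66
vertex 0.855 2.001 0.521
vertex 1.585 2.266 0.151
endloop
endfacet
facet normal 0.849 0.307 -0.430
outer loop
vertex 1.585 2.266 0.151
vertex 2.085 0.699 0.019
vertex 1.508 1.344 -0.66
endloop
endfacet
facet normal -0.849 -0.307 0.430
outer loop
vertex 0.778 1.08 -0.29
vertex 1.432 1.356 1.2
vertex 0.855 2.001 0.521
endloop
endfacet
facet normal -0.062 -0.749 -0.660
outer loop
vertex 1.355 0.434 0.389
vertex 0.778 1.08 -0.29
vertex 2.085 0.699 0.019
endloop
endfacet
facet normal -0.849 -0.307 0.430
outer loop
vertex 1.355 0.434 0.389
vertex 1.432 1.356 1.2
vertex 0.778 1.08 -0.29
endloop
endfacet
facet normal 0.062 0.749 0.659
outer loop
vertex 0.855 2.001 0.521
vertex 1.432 1.356 1.2
vertex 1.585 2.266 0.151
endloop
endfacet
facet normal 0.849 0.307 -0.429
outer loop
vertex 2.162 1.62 0.83
vertex 2.085 0.699 0.019
vertex 1.585 2.266 0.151
endloop
endfacet
facet normal 0.063 0.749 0.659
outer loop
vertex 1.585 2.266 0.151
vertex 1.432 1.356 1.2
vertex 2.162 1.62 0.83
endloop
endfacet
facet normal 0.525 -0.587 0.616
outer loop
vertex 2.162 1.62 0.83
vertex 1.355 0.434 0.389
vertex 2.085 0.699 0.019
endloop
endfacet
facet normal 0.525 -0.586 0.617
outer loop
vertex 1.432 1.356 1.2
vertex 1.355 0.434 0.389
vertex 2.162 1.62 0.83
endloop
endfacet
facet normal -0.766 0.632 0.114
outer loop
vertex -2.651 -1.925 2.33
vertex -2.047 -1.125 1.954
vertex -3.071 -2.205 1.056
endloop
endfacet
facet normal -0.565 -0.747 0.350
outer loop
vertex -1.653 -3.375 0.846
vertex -2.651 -1.925 2.33
vertex -3.071 -2.205 1.056
endloop
endfacet
facet normal -0.766 0.632 0.113
outer loop
vertex -3.071 -2.205 1.056
vertex -2.047 -1.125 1.954
vertex -2.467 -1.406 0.681
endloop
endfacet
facet normal -0.306 -0.205 -0.930
outer loop
vertex -2.467 -1.406 0.681
vertex -1.653 -3.375 0.846
vertex -3.071 -2.205 1.056
endloop
endfacet
facet normal 0.307 0.205 0.929
outer loop
vertex -2.651 -1.925 2.33
vertex -0.629 -2.295 1.744
vertex -2.047 -1.125 1.954
endloop
endfacet
facet normal -0.564 -0.747 0.351
outer loop
vertex -1.233 -3.094 2.119
vertex -2.651 -1.925 2.33
vertex -1.653 -3.375 0.846
endloop
endfacet
facet normal 0.307 0.204 0.930
outer loop
vertex -1.233 -3.094 2.119
vertex -0.629 -2.295 1.744
vertex -2.651 -1.925 2.33
endloop
endfacet
facet normal 0.564 0.747 -0.351
outer loop
vertex -2.047 -1.125 1.954
vertex -0.629 -2.295 1.744
vertex -2.467 -1.406 0.681
endloop
endfacet
facet normal -0.307 -0.205 -0.929
outer loop
vertex -1.049 -2.575 0.47
vertex -1.653 -3.375 0.846
vertex -2.467 -1.406 0.681
endloop
endfacet
facet normal 0.564 0.748 -0.350
outer loop
vertex -2.467 -1.406 0.681
vertex -0.629 -2.295 1.744
vertex -1.049 -2.575 0.47
endloop
endfacet
facet normal 0.767 -0.632 -0.113
outer loop
vertex -1.049 -2.575 0.47
vertex -1.233 -3.094 2.119
vertex -1.653 -3.375 0.846
endloop
endfacet
facet normal 0.766 -0.633 -0.114
outer loop
vertex -0.629 -2.295 1.744
vertex -1.233 -3.094 2.119
vertex -1.049 -2.575 0.47
endloop
endfacet
facet normal -0.656 0.320 0.684
outer loop
vertex -0.353 -1.465 1.87
vertex 0.212 -0.079 1.764
vertex -1.361 -1.139 0.751
endloop
endfacet
facet normal -0.377 -0.923 0.071
outer loop
vertex -0.292 -1.661 -0.364
vertex -0.353 -1.465 1.87
vertex -1.361 -1.139 0.751
endloop
endfacet
facet normal -0.656 0.320 0.683
outer loop
vertex -1.361 -1.139 0.751
vertex 0.212 -0.079 1.764
vertex -0.795 0.246 0.645
endloop
endfacet
facet normal -0.654 0.212 -0.726
outer loop
vertex -0.795 0.246 0.645
vertex -0.292 -1.661 -0.364
vertex -1.361 -1.139 0.751
endloop
endfacet
facet normal 0.654 -0.211 0.726
outer loop
vertex -0.353 -1.465 1.87
vertex 1.281 -0.601 0.649
vertex 0.212 -0.079 1.764
endloop
endfacet
facet normal -0.377 -0.924 0.071
outer loop
vertex 0.715 -1.986 0.755
vertex -0.353 -1.465 1.87
vertex -0.292 -1.661 -0.364
endloop
endfacet
facet normal 0.654 -0.212 0.726
outer loop
vertex 0.715 -1.986 0.755
vertex 1.281 -0.601 0.649
vertex -0.353 -1.465 1.87
endloop
endfacet
facet normal 0.377 0.924 -0.071
outer loop
vertex 0.212 -0.079 1.764
vertex 1.281 -0.601 0.649
vertex -0.795 0.246 0.645
endloop
endfacet
facet normal -0.655 0.211 -0.726
outer loop
vertex 0.273 -0.275 -0.47
vertex -0.292 -1.661 -0.364
vertex -0.795 0.246 0.645
endloop
endfacet
facet normal 0.377 0.924 -0.070
outer loop
vertex -0.795 0.246 0.645
vertex 1.281 -0.601 0.649
vertex 0.273 -0.275 -0.47
endloop
endfacet
facet normal 0.656 -0.320 -0.683
outer loop
vertex 0.273 -0.275 -0.47
vertex 0.715 -1.986 0.755
vertex -0.292 -1.661 -0.364
endloop
endfacet
facet normal 0.656 -0.320 -0.684
outer loop
vertex 1.281 -0.601 0.649
vertex 0.715 -1.986 0.755
vertex 0.273 -0.275 -0.47
endloop
endfacet

endsolid


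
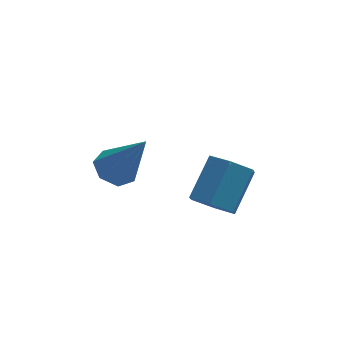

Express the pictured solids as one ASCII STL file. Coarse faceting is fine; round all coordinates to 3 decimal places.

solid 
facet normal -0.432 -0.612 -0.662
outer loop
vertex -0.285 1.652 -1.551
vertex -0.751 2.117 -1.677
vertex -0.184 2.104 -2.035
endloop
endfacet
facet normal 0.890 -0.411 -0.198
outer loop
vertex -0.285 1.652 -1.551
vertex -0.184 2.104 -2.035
vertex 0.297 2.479 -0.656
endloop
endfacet
facet normal 0.890 -0.411 -0.198
outer loop
vertex 0.297 2.479 -0.656
vertex -0.184 2.104 -2.035
vertex 0.398 2.931 -1.14
endloop
endfacet
facet normal 0.430 0.613 0.662
outer loop
vertex 0.297 2.479 -0.656
vertex 0.398 2.931 -1.14
vertex -0.169 2.943 -0.783
endloop
endfacet
facet normal -0.432 -0.612 -0.662
outer loop
vertex -0.184 2.104 -2.035
vertex -0.751 2.117 -1.677
vertex -0.65 2.569 -2.161
endloop
endfacet
facet normal 0.575 0.380 -0.725
outer loop
vertex -0.184 2.104 -2.035
vertex -0.65 2.569 -2.161
vertex 0.398 2.931 -1.14
endloop
endfacet
facet normal 0.575 0.380 -0.725
outer loop
vertex 0.398 2.931 -1.14
vertex -0.65 2.569 -2.161
vertex -0.068 3.396 -1.266
endloop
endfacet
facet normal 0.431 0.612 0.664
outer loop
vertex 0.398 2.931 -1.14
vertex -0.068 3.396 -1.266
vertex -0.169 2.943 -0.783
endloop
endfacet
facet normal -0.430 -0.613 -0.662
outer loop
vertex -0.65 2.569 -2.161
vertex -0.751 2.117 -1.677
vertex -1.217 2.581 -1.804
endloop
endfacet
facet normal -0.314 0.790 -0.526
outer loop
vertex -0.65 2.569 -2.161
vertex -1.217 2.581 -1.804
vertex -0.068 3.396 -1.266
endloop
endfacet
facet normal -0.314 0.790 -0.526
outer loop
vertex -0.068 3.396 -1.266
vertex -1.217 2.581 -1.804
vertex -0.635 3.408 -0.909
endloop
endfacet
facet normal 0.431 0.612 0.664
outer loop
vertex -0.068 3.396 -1.266
vertex -0.635 3.408 -0.909
vertex -0.169 2.943 -0.783
endloop
endfacet
facet normal -0.430 -0.613 -0.662
outer loop
vertex -1.217 2.581 -1.804
vertex -0.751 2.117 -1.677
vertex -1.318 2.129 -1.32
endloop
endfacet
facet normal -0.890 0.411 0.198
outer loop
vertex -1.217 2.581 -1.804
vertex -1.318 2.129 -1.32
vertex -0.635 3.408 -0.909
endloop
endfacet
facet normal -0.890 0.411 0.198
outer loop
vertex -0.635 3.408 -0.909
vertex -1.318 2.129 -1.32
vertex -0.736 2.956 -0.425
endloop
endfacet
facet normal 0.432 0.612 0.662
outer loop
vertex -0.635 3.408 -0.909
vertex -0.736 2.956 -0.425
vertex -0.169 2.943 -0.783
endloop
endfacet
facet normal -0.431 -0.612 -0.664
outer loop
vertex -1.318 2.129 -1.32
vertex -0.751 2.117 -1.677
vertex -0.852 1.664 -1.194
endloop
endfacet
facet normal -0.575 -0.380 0.725
outer loop
vertex -1.318 2.129 -1.32
vertex -0.852 1.664 -1.194
vertex -0.736 2.956 -0.425
endloop
endfacet
facet normal -0.575 -0.380 0.725
outer loop
vertex -0.736 2.956 -0.425
vertex -0.852 1.664 -1.194
vertex -0.27 2.491 -0.299
endloop
endfacet
facet normal 0.432 0.612 0.662
outer loop
vertex -0.736 2.956 -0.425
vertex -0.27 2.491 -0.299
vertex -0.169 2.943 -0.783
endloop
endfacet
facet normal -0.431 -0.612 -0.664
outer loop
vertex -0.852 1.664 -1.194
vertex -0.751 2.117 -1.677
vertex -0.285 1.652 -1.551
endloop
endfacet
facet normal 0.314 -0.790 0.526
outer loop
vertex -0.852 1.664 -1.194
vertex -0.285 1.652 -1.551
vertex -0.27 2.491 -0.299
endloop
endfacet
facet normal 0.314 -0.790 0.526
outer loop
vertex -0.27 2.491 -0.299
vertex -0.285 1.652 -1.551
vertex 0.297 2.479 -0.656
endloop
endfacet
facet normal 0.430 0.613 0.662
outer loop
vertex -0.27 2.491 -0.299
vertex 0.297 2.479 -0.656
vertex -0.169 2.943 -0.783
endloop
endfacet
facet normal -0.432 0.329 -0.840
outer loop
vertex -2.643 1.684 0.36
vertex -3.153 1.438 0.526
vertex -2.954 1.982 0.637
endloop
endfacet
facet normal 0.768 0.605 0.211
outer loop
vertex -2.643 1.684 0.36
vertex -2.954 1.982 0.637
vertex -2.447 0.902 1.894
endloop
endfacet
facet normal -0.433 0.330 -0.839
outer loop
vertex -2.954 1.982 0.637
vertex -3.153 1.438 0.526
vertex -3.414 1.871 0.831
endloop
endfacet
facet normal 0.080 0.772 0.631
outer loop
vertex -2.954 1.982 0.637
vertex -3.414 1.871 0.831
vertex -2.447 0.902 1.894
endloop
endfacet
facet normal -0.433 0.330 -0.839
outer loop
vertex -3.414 1.871 0.831
vertex -3.153 1.438 0.526
vertex -3.678 1.433 0.795
endloop
endfacet
facet normal -0.569 0.280 0.773
outer loop
vertex -3.414 1.871 0.831
vertex -3.678 1.433 0.795
vertex -2.447 0.902 1.894
endloop
endfacet
facet normal -0.433 0.329 -0.839
outer loop
vertex -3.678 1.433 0.795
vertex -3.153 1.438 0.526
vertex -3.546 1.0 0.557
endloop
endfacet
facet normal -0.687 -0.500 0.528
outer loop
vertex -3.678 1.433 0.795
vertex -3.546 1.0 0.557
vertex -2.447 0.902 1.894
endloop
endfacet
facet normal -0.432 0.328 -0.840
outer loop
vertex -3.546 1.0 0.557
vertex -3.153 1.438 0.526
vertex -3.118 0.896 0.296
endloop
endfacet
facet normal -0.188 -0.979 0.082
outer loop
vertex -3.546 1.0 0.557
vertex -3.118 0.896 0.296
vertex -2.447 0.902 1.894
endloop
endfacet
facet normal -0.433 0.328 -0.840
outer loop
vertex -3.118 0.896 0.296
vertex -3.153 1.438 0.526
vertex -2.716 1.201 0.208
endloop
endfacet
facet normal 0.556 -0.799 -0.230
outer loop
vertex -3.118 0.896 0.296
vertex -2.716 1.201 0.208
vertex -2.447 0.902 1.894
endloop
endfacet
facet normal -0.432 0.329 -0.839
outer loop
vertex -2.716 1.201 0.208
vertex -3.153 1.438 0.526
vertex -2.643 1.684 0.36
endloop
endfacet
facet normal 0.980 -0.094 -0.173
outer loop
vertex -2.716 1.201 0.208
vertex -2.643 1.684 0.36
vertex -2.447 0.902 1.894
endloop
endfacet

endsolid


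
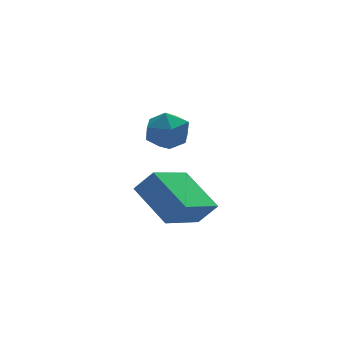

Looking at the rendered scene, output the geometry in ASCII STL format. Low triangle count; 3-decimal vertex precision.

solid 
facet normal -0.605 0.228 -0.763
outer loop
vertex -1.664 1.15 -4.193
vertex -2.223 2.679 -3.293
vertex -0.108 2.251 -5.097
endloop
endfacet
facet normal 0.300 -0.822 -0.484
outer loop
vertex 0.503 2.021 -4.327
vertex -1.664 1.15 -4.193
vertex -0.108 2.251 -5.097
endloop
endfacet
facet normal -0.605 0.228 -0.763
outer loop
vertex -0.108 2.251 -5.097
vertex -2.223 2.679 -3.293
vertex -0.666 3.78 -4.197
endloop
endfacet
facet normal 0.737 0.522 -0.429
outer loop
vertex -0.666 3.78 -4.197
vertex 0.503 2.021 -4.327
vertex -0.108 2.251 -5.097
endloop
endfacet
facet normal -0.737 -0.522 0.429
outer loop
vertex -1.664 1.15 -4.193
vertex -1.612 2.449 -2.523
vertex -2.223 2.679 -3.293
endloop
endfacet
facet normal 0.301 -0.822 -0.484
outer loop
vertex -1.054 0.92 -3.423
vertex -1.664 1.15 -4.193
vertex 0.503 2.021 -4.327
endloop
endfacet
facet normal -0.738 -0.522 0.429
outer loop
vertex -1.054 0.92 -3.423
vertex -1.612 2.449 -2.523
vertex -1.664 1.15 -4.193
endloop
endfacet
facet normal -0.300 0.822 0.484
outer loop
vertex -2.223 2.679 -3.293
vertex -1.612 2.449 -2.523
vertex -0.666 3.78 -4.197
endloop
endfacet
facet normal 0.738 0.522 -0.428
outer loop
vertex -0.056 3.55 -3.427
vertex 0.503 2.021 -4.327
vertex -0.666 3.78 -4.197
endloop
endfacet
facet normal -0.301 0.822 0.484
outer loop
vertex -0.666 3.78 -4.197
vertex -1.612 2.449 -2.523
vertex -0.056 3.55 -3.427
endloop
endfacet
facet normal 0.605 -0.228 0.763
outer loop
vertex -0.056 3.55 -3.427
vertex -1.054 0.92 -3.423
vertex 0.503 2.021 -4.327
endloop
endfacet
facet normal 0.605 -0.228 0.763
outer loop
vertex -1.612 2.449 -2.523
vertex -1.054 0.92 -3.423
vertex -0.056 3.55 -3.427
endloop
endfacet
facet normal 0.028 0.674 0.738
outer loop
vertex -1.652 2.672 -0.129
vertex -1.327 2.085 0.395
vertex -0.808 2.574 -0.071
endloop
endfacet
facet normal 0.108 0.989 0.103
outer loop
vertex -1.652 2.672 -0.129
vertex -0.808 2.574 -0.071
vertex -1.172 2.693 -0.832
endloop
endfacet
facet normal -0.466 0.835 -0.293
outer loop
vertex -1.652 2.672 -0.129
vertex -1.172 2.693 -0.832
vertex -1.915 2.277 -0.836
endloop
endfacet
facet normal -0.900 0.425 0.097
outer loop
vertex -1.652 2.672 -0.129
vertex -1.915 2.277 -0.836
vertex -2.011 1.901 -0.078
endloop
endfacet
facet normal -0.595 0.326 0.734
outer loop
vertex -1.652 2.672 -0.129
vertex -2.011 1.901 -0.078
vertex -1.327 2.085 0.395
endloop
endfacet
facet normal 0.678 0.703 -0.215
outer loop
vertex -1.172 2.693 -0.832
vertex -0.808 2.574 -0.071
vertex -0.549 2.119 -0.742
endloop
endfacet
facet normal 0.549 0.193 0.813
outer loop
vertex -0.808 2.574 -0.071
vertex -1.327 2.085 0.395
vertex -0.645 1.743 0.016
endloop
endfacet
facet normal -0.459 -0.371 0.807
outer loop
vertex -1.327 2.085 0.395
vertex -2.011 1.901 -0.078
vertex -1.388 1.327 0.012
endloop
endfacet
facet normal -0.951 -0.210 -0.225
outer loop
vertex -2.011 1.901 -0.078
vertex -1.915 2.277 -0.836
vertex -1.752 1.446 -0.749
endloop
endfacet
facet normal -0.249 0.453 -0.856
outer loop
vertex -1.915 2.277 -0.836
vertex -1.172 2.693 -0.832
vertex -1.233 1.935 -1.215
endloop
endfacet
facet normal 0.900 -0.425 -0.097
outer loop
vertex -0.908 1.348 -0.691
vertex -0.549 2.119 -0.742
vertex -0.645 1.743 0.016
endloop
endfacet
facet normal 0.466 -0.835 0.293
outer loop
vertex -0.908 1.348 -0.691
vertex -0.645 1.743 0.016
vertex -1.388 1.327 0.012
endloop
endfacet
facet normal -0.108 -0.989 -0.103
outer loop
vertex -0.908 1.348 -0.691
vertex -1.388 1.327 0.012
vertex -1.752 1.446 -0.749
endloop
endfacet
facet normal -0.028 -0.674 -0.738
outer loop
vertex -0.908 1.348 -0.691
vertex -1.752 1.446 -0.749
vertex -1.233 1.935 -1.215
endloop
endfacet
facet normal 0.595 -0.326 -0.734
outer loop
vertex -0.908 1.348 -0.691
vertex -1.233 1.935 -1.215
vertex -0.549 2.119 -0.742
endloop
endfacet
facet normal 0.951 0.210 0.225
outer loop
vertex -0.645 1.743 0.016
vertex -0.549 2.119 -0.742
vertex -0.808 2.574 -0.071
endloop
endfacet
facet normal 0.249 -0.453 0.856
outer loop
vertex -1.388 1.327 0.012
vertex -0.645 1.743 0.016
vertex -1.327 2.085 0.395
endloop
endfacet
facet normal -0.678 -0.703 0.215
outer loop
vertex -1.752 1.446 -0.749
vertex -1.388 1.327 0.012
vertex -2.011 1.901 -0.078
endloop
endfacet
facet normal -0.549 -0.193 -0.813
outer loop
vertex -1.233 1.935 -1.215
vertex -1.752 1.446 -0.749
vertex -1.915 2.277 -0.836
endloop
endfacet
facet normal 0.459 0.371 -0.807
outer loop
vertex -0.549 2.119 -0.742
vertex -1.233 1.935 -1.215
vertex -1.172 2.693 -0.832
endloop
endfacet

endsolid


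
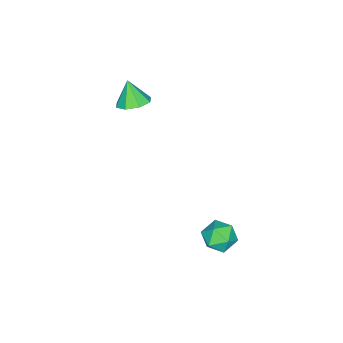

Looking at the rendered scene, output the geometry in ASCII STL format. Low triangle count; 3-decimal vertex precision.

solid 
facet normal 0.227 0.370 -0.901
outer loop
vertex -0.552 -3.387 2.539
vertex -1.258 -2.862 2.577
vertex -0.415 -2.79 2.819
endloop
endfacet
facet normal 0.696 -0.430 0.575
outer loop
vertex -0.552 -3.387 2.539
vertex -0.415 -2.79 2.819
vertex -1.562 -3.358 3.783
endloop
endfacet
facet normal 0.227 0.371 -0.900
outer loop
vertex -0.415 -2.79 2.819
vertex -1.258 -2.862 2.577
vertex -0.771 -2.235 2.958
endloop
endfacet
facet normal 0.582 0.174 0.795
outer loop
vertex -0.415 -2.79 2.819
vertex -0.771 -2.235 2.958
vertex -1.562 -3.358 3.783
endloop
endfacet
facet normal 0.228 0.371 -0.901
outer loop
vertex -0.771 -2.235 2.958
vertex -1.258 -2.862 2.577
vertex -1.412 -2.048 2.873
endloop
endfacet
facet normal 0.056 0.565 0.823
outer loop
vertex -0.771 -2.235 2.958
vertex -1.412 -2.048 2.873
vertex -1.562 -3.358 3.783
endloop
endfacet
facet normal 0.227 0.370 -0.901
outer loop
vertex -1.412 -2.048 2.873
vertex -1.258 -2.862 2.577
vertex -1.963 -2.337 2.615
endloop
endfacet
facet normal -0.570 0.512 0.643
outer loop
vertex -1.412 -2.048 2.873
vertex -1.963 -2.337 2.615
vertex -1.562 -3.358 3.783
endloop
endfacet
facet normal 0.228 0.372 -0.900
outer loop
vertex -1.963 -2.337 2.615
vertex -1.258 -2.862 2.577
vertex -2.1 -2.933 2.334
endloop
endfacet
facet normal -0.932 0.045 0.359
outer loop
vertex -1.963 -2.337 2.615
vertex -2.1 -2.933 2.334
vertex -1.562 -3.358 3.783
endloop
endfacet
facet normal 0.229 0.370 -0.900
outer loop
vertex -2.1 -2.933 2.334
vertex -1.258 -2.862 2.577
vertex -1.744 -3.488 2.196
endloop
endfacet
facet normal -0.817 -0.559 0.140
outer loop
vertex -2.1 -2.933 2.334
vertex -1.744 -3.488 2.196
vertex -1.562 -3.358 3.783
endloop
endfacet
facet normal 0.228 0.371 -0.900
outer loop
vertex -1.744 -3.488 2.196
vertex -1.258 -2.862 2.577
vertex -1.103 -3.676 2.281
endloop
endfacet
facet normal -0.293 -0.950 0.111
outer loop
vertex -1.744 -3.488 2.196
vertex -1.103 -3.676 2.281
vertex -1.562 -3.358 3.783
endloop
endfacet
facet normal 0.227 0.371 -0.901
outer loop
vertex -1.103 -3.676 2.281
vertex -1.258 -2.862 2.577
vertex -0.552 -3.387 2.539
endloop
endfacet
facet normal 0.334 -0.896 0.292
outer loop
vertex -1.103 -3.676 2.281
vertex -0.552 -3.387 2.539
vertex -1.562 -3.358 3.783
endloop
endfacet
facet normal -0.305 -0.115 0.945
outer loop
vertex 0.22 3.269 -2.524
vertex 0.157 2.345 -2.657
vertex 0.958 2.721 -2.353
endloop
endfacet
facet normal 0.128 0.449 0.884
outer loop
vertex 0.22 3.269 -2.524
vertex 0.958 2.721 -2.353
vertex 1.076 3.542 -2.787
endloop
endfacet
facet normal -0.160 0.897 0.412
outer loop
vertex 0.22 3.269 -2.524
vertex 1.076 3.542 -2.787
vertex 0.346 3.674 -3.358
endloop
endfacet
facet normal -0.771 0.611 0.180
outer loop
vertex 0.22 3.269 -2.524
vertex 0.346 3.674 -3.358
vertex -0.222 2.934 -3.278
endloop
endfacet
facet normal -0.860 -0.015 0.511
outer loop
vertex 0.22 3.269 -2.524
vertex -0.222 2.934 -3.278
vertex 0.157 2.345 -2.657
endloop
endfacet
facet normal 0.752 0.221 0.622
outer loop
vertex 1.076 3.542 -2.787
vertex 0.958 2.721 -2.353
vertex 1.542 2.786 -3.082
endloop
endfacet
facet normal 0.051 -0.692 0.721
outer loop
vertex 0.958 2.721 -2.353
vertex 0.157 2.345 -2.657
vertex 0.974 2.046 -3.002
endloop
endfacet
facet normal -0.848 -0.529 0.016
outer loop
vertex 0.157 2.345 -2.657
vertex -0.222 2.934 -3.278
vertex 0.244 2.178 -3.573
endloop
endfacet
facet normal -0.704 0.484 -0.521
outer loop
vertex -0.222 2.934 -3.278
vertex 0.346 3.674 -3.358
vertex 0.362 2.999 -4.007
endloop
endfacet
facet normal 0.285 0.947 -0.146
outer loop
vertex 0.346 3.674 -3.358
vertex 1.076 3.542 -2.787
vertex 1.163 3.375 -3.703
endloop
endfacet
facet normal 0.771 -0.611 -0.180
outer loop
vertex 1.1 2.451 -3.836
vertex 1.542 2.786 -3.082
vertex 0.974 2.046 -3.002
endloop
endfacet
facet normal 0.160 -0.897 -0.412
outer loop
vertex 1.1 2.451 -3.836
vertex 0.974 2.046 -3.002
vertex 0.244 2.178 -3.573
endloop
endfacet
facet normal -0.128 -0.449 -0.884
outer loop
vertex 1.1 2.451 -3.836
vertex 0.244 2.178 -3.573
vertex 0.362 2.999 -4.007
endloop
endfacet
facet normal 0.305 0.115 -0.945
outer loop
vertex 1.1 2.451 -3.836
vertex 0.362 2.999 -4.007
vertex 1.163 3.375 -3.703
endloop
endfacet
facet normal 0.860 0.015 -0.511
outer loop
vertex 1.1 2.451 -3.836
vertex 1.163 3.375 -3.703
vertex 1.542 2.786 -3.082
endloop
endfacet
facet normal 0.704 -0.484 0.521
outer loop
vertex 0.974 2.046 -3.002
vertex 1.542 2.786 -3.082
vertex 0.958 2.721 -2.353
endloop
endfacet
facet normal -0.285 -0.947 0.146
outer loop
vertex 0.244 2.178 -3.573
vertex 0.974 2.046 -3.002
vertex 0.157 2.345 -2.657
endloop
endfacet
facet normal -0.752 -0.221 -0.622
outer loop
vertex 0.362 2.999 -4.007
vertex 0.244 2.178 -3.573
vertex -0.222 2.934 -3.278
endloop
endfacet
facet normal -0.051 0.692 -0.721
outer loop
vertex 1.163 3.375 -3.703
vertex 0.362 2.999 -4.007
vertex 0.346 3.674 -3.358
endloop
endfacet
facet normal 0.848 0.529 -0.016
outer loop
vertex 1.542 2.786 -3.082
vertex 1.163 3.375 -3.703
vertex 1.076 3.542 -2.787
endloop
endfacet

endsolid


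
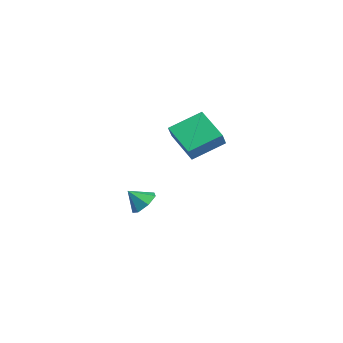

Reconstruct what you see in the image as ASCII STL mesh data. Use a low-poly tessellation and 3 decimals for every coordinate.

solid 
facet normal 0.424 0.588 -0.689
outer loop
vertex -3.045 -1.186 -2.743
vertex -3.409 -1.653 -3.366
vertex -3.72 -0.959 -2.965
endloop
endfacet
facet normal -0.204 0.304 0.931
outer loop
vertex -3.045 -1.186 -2.743
vertex -3.72 -0.959 -2.965
vertex -3.911 -2.347 -2.554
endloop
endfacet
facet normal 0.425 0.588 -0.688
outer loop
vertex -3.72 -0.959 -2.965
vertex -3.409 -1.653 -3.366
vertex -4.161 -1.255 -3.49
endloop
endfacet
facet normal -0.807 0.267 0.527
outer loop
vertex -3.72 -0.959 -2.965
vertex -4.161 -1.255 -3.49
vertex -3.911 -2.347 -2.554
endloop
endfacet
facet normal 0.424 0.587 -0.689
outer loop
vertex -4.161 -1.255 -3.49
vertex -3.409 -1.653 -3.366
vertex -4.036 -1.851 -3.921
endloop
endfacet
facet normal -0.977 -0.213 0.012
outer loop
vertex -4.161 -1.255 -3.49
vertex -4.036 -1.851 -3.921
vertex -3.911 -2.347 -2.554
endloop
endfacet
facet normal 0.424 0.588 -0.689
outer loop
vertex -4.036 -1.851 -3.921
vertex -3.409 -1.653 -3.366
vertex -3.439 -2.298 -3.935
endloop
endfacet
facet normal -0.587 -0.777 -0.228
outer loop
vertex -4.036 -1.851 -3.921
vertex -3.439 -2.298 -3.935
vertex -3.911 -2.347 -2.554
endloop
endfacet
facet normal 0.425 0.588 -0.689
outer loop
vertex -3.439 -2.298 -3.935
vertex -3.409 -1.653 -3.366
vertex -2.819 -2.26 -3.52
endloop
endfacet
facet normal 0.069 -0.998 -0.012
outer loop
vertex -3.439 -2.298 -3.935
vertex -2.819 -2.26 -3.52
vertex -3.911 -2.347 -2.554
endloop
endfacet
facet normal 0.425 0.587 -0.689
outer loop
vertex -2.819 -2.26 -3.52
vertex -3.409 -1.653 -3.366
vertex -2.644 -1.765 -2.99
endloop
endfacet
facet normal 0.498 -0.710 0.499
outer loop
vertex -2.819 -2.26 -3.52
vertex -2.644 -1.765 -2.99
vertex -3.911 -2.347 -2.554
endloop
endfacet
facet normal 0.425 0.588 -0.689
outer loop
vertex -2.644 -1.765 -2.99
vertex -3.409 -1.653 -3.366
vertex -3.045 -1.186 -2.743
endloop
endfacet
facet normal 0.376 -0.131 0.917
outer loop
vertex -2.644 -1.765 -2.99
vertex -3.045 -1.186 -2.743
vertex -3.911 -2.347 -2.554
endloop
endfacet
facet normal -0.367 0.365 -0.855
outer loop
vertex -1.108 0.639 3.518
vertex 0.732 0.851 2.818
vertex -1.18 -1.146 2.787
endloop
endfacet
facet normal -0.929 -0.107 0.354
outer loop
vertex -0.812 -1.511 3.642
vertex -1.108 0.639 3.518
vertex -1.18 -1.146 2.787
endloop
endfacet
facet normal -0.368 0.365 -0.855
outer loop
vertex -1.18 -1.146 2.787
vertex 0.732 0.851 2.818
vertex 0.66 -0.933 2.087
endloop
endfacet
facet normal -0.037 -0.925 -0.379
outer loop
vertex 0.66 -0.933 2.087
vertex -0.812 -1.511 3.642
vertex -1.18 -1.146 2.787
endloop
endfacet
facet normal 0.038 0.925 0.379
outer loop
vertex -1.108 0.639 3.518
vertex 1.1 0.486 3.673
vertex 0.732 0.851 2.818
endloop
endfacet
facet normal -0.929 -0.108 0.354
outer loop
vertex -0.74 0.273 4.373
vertex -1.108 0.639 3.518
vertex -0.812 -1.511 3.642
endloop
endfacet
facet normal 0.037 0.924 0.380
outer loop
vertex -0.74 0.273 4.373
vertex 1.1 0.486 3.673
vertex -1.108 0.639 3.518
endloop
endfacet
facet normal 0.929 0.108 -0.354
outer loop
vertex 0.732 0.851 2.818
vertex 1.1 0.486 3.673
vertex 0.66 -0.933 2.087
endloop
endfacet
facet normal -0.038 -0.924 -0.379
outer loop
vertex 1.028 -1.299 2.942
vertex -0.812 -1.511 3.642
vertex 0.66 -0.933 2.087
endloop
endfacet
facet normal 0.929 0.107 -0.354
outer loop
vertex 0.66 -0.933 2.087
vertex 1.1 0.486 3.673
vertex 1.028 -1.299 2.942
endloop
endfacet
facet normal 0.367 -0.365 0.855
outer loop
vertex 1.028 -1.299 2.942
vertex -0.74 0.273 4.373
vertex -0.812 -1.511 3.642
endloop
endfacet
facet normal 0.368 -0.365 0.855
outer loop
vertex 1.1 0.486 3.673
vertex -0.74 0.273 4.373
vertex 1.028 -1.299 2.942
endloop
endfacet

endsolid


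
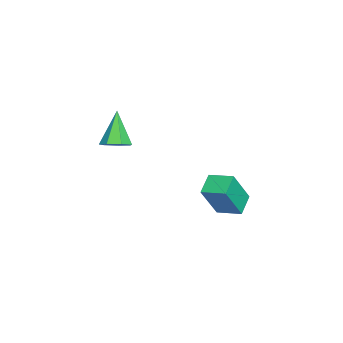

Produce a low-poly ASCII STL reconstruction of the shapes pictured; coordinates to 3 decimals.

solid 
facet normal 0.618 0.113 -0.778
outer loop
vertex 3.985 -1.279 3.477
vertex 3.382 -0.988 3.04
vertex 3.896 -0.591 3.506
endloop
endfacet
facet normal 0.517 0.031 0.855
outer loop
vertex 3.985 -1.279 3.477
vertex 3.896 -0.591 3.506
vertex 2.158 -1.212 4.58
endloop
endfacet
facet normal 0.618 0.113 -0.778
outer loop
vertex 3.896 -0.591 3.506
vertex 3.382 -0.988 3.04
vertex 3.42 -0.202 3.184
endloop
endfacet
facet normal 0.149 0.732 0.664
outer loop
vertex 3.896 -0.591 3.506
vertex 3.42 -0.202 3.184
vertex 2.158 -1.212 4.58
endloop
endfacet
facet normal 0.618 0.113 -0.778
outer loop
vertex 3.42 -0.202 3.184
vertex 3.382 -0.988 3.04
vertex 2.915 -0.405 2.753
endloop
endfacet
facet normal -0.491 0.854 0.174
outer loop
vertex 3.42 -0.202 3.184
vertex 2.915 -0.405 2.753
vertex 2.158 -1.212 4.58
endloop
endfacet
facet normal 0.618 0.112 -0.778
outer loop
vertex 2.915 -0.405 2.753
vertex 3.382 -0.988 3.04
vertex 2.761 -1.047 2.538
endloop
endfacet
facet normal -0.920 0.304 -0.247
outer loop
vertex 2.915 -0.405 2.753
vertex 2.761 -1.047 2.538
vertex 2.158 -1.212 4.58
endloop
endfacet
facet normal 0.618 0.113 -0.778
outer loop
vertex 2.761 -1.047 2.538
vertex 3.382 -0.988 3.04
vertex 3.075 -1.645 2.701
endloop
endfacet
facet normal -0.816 -0.505 -0.282
outer loop
vertex 2.761 -1.047 2.538
vertex 3.075 -1.645 2.701
vertex 2.158 -1.212 4.58
endloop
endfacet
facet normal 0.617 0.113 -0.779
outer loop
vertex 3.075 -1.645 2.701
vertex 3.382 -0.988 3.04
vertex 3.62 -1.748 3.118
endloop
endfacet
facet normal -0.256 -0.962 0.097
outer loop
vertex 3.075 -1.645 2.701
vertex 3.62 -1.748 3.118
vertex 2.158 -1.212 4.58
endloop
endfacet
facet normal 0.618 0.114 -0.778
outer loop
vertex 3.62 -1.748 3.118
vertex 3.382 -0.988 3.04
vertex 3.985 -1.279 3.477
endloop
endfacet
facet normal 0.337 -0.723 0.602
outer loop
vertex 3.62 -1.748 3.118
vertex 3.985 -1.279 3.477
vertex 2.158 -1.212 4.58
endloop
endfacet
facet normal -0.916 0.138 0.377
outer loop
vertex -0.122 2.801 -1.101
vertex 0.216 4.104 -0.756
vertex -0.811 3.49 -3.029
endloop
endfacet
facet normal -0.243 -0.938 -0.248
outer loop
vertex 0.344 3.316 -3.504
vertex -0.122 2.801 -1.101
vertex -0.811 3.49 -3.029
endloop
endfacet
facet normal -0.916 0.139 0.376
outer loop
vertex -0.811 3.49 -3.029
vertex 0.216 4.104 -0.756
vertex -0.472 4.793 -2.684
endloop
endfacet
facet normal -0.319 0.319 -0.892
outer loop
vertex -0.472 4.793 -2.684
vertex 0.344 3.316 -3.504
vertex -0.811 3.49 -3.029
endloop
endfacet
facet normal 0.319 -0.319 0.892
outer loop
vertex -0.122 2.801 -1.101
vertex 1.371 3.93 -1.231
vertex 0.216 4.104 -0.756
endloop
endfacet
facet normal -0.244 -0.938 -0.248
outer loop
vertex 1.032 2.627 -1.576
vertex -0.122 2.801 -1.101
vertex 0.344 3.316 -3.504
endloop
endfacet
facet normal 0.319 -0.319 0.892
outer loop
vertex 1.032 2.627 -1.576
vertex 1.371 3.93 -1.231
vertex -0.122 2.801 -1.101
endloop
endfacet
facet normal 0.243 0.938 0.248
outer loop
vertex 0.216 4.104 -0.756
vertex 1.371 3.93 -1.231
vertex -0.472 4.793 -2.684
endloop
endfacet
facet normal -0.319 0.319 -0.892
outer loop
vertex 0.682 4.619 -3.159
vertex 0.344 3.316 -3.504
vertex -0.472 4.793 -2.684
endloop
endfacet
facet normal 0.243 0.938 0.248
outer loop
vertex -0.472 4.793 -2.684
vertex 1.371 3.93 -1.231
vertex 0.682 4.619 -3.159
endloop
endfacet
facet normal 0.916 -0.138 -0.376
outer loop
vertex 0.682 4.619 -3.159
vertex 1.032 2.627 -1.576
vertex 0.344 3.316 -3.504
endloop
endfacet
facet normal 0.916 -0.139 -0.377
outer loop
vertex 1.371 3.93 -1.231
vertex 1.032 2.627 -1.576
vertex 0.682 4.619 -3.159
endloop
endfacet

endsolid
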